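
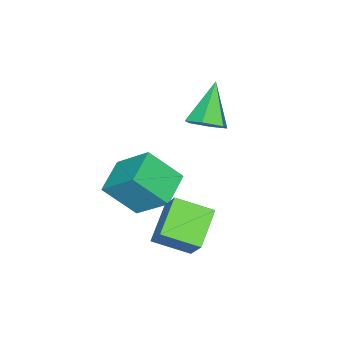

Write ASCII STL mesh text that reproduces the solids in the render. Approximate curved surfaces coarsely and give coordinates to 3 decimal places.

solid 
facet normal -0.357 -0.500 -0.789
outer loop
vertex 3.036 1.343 -2.78
vertex 1.475 0.992 -1.851
vertex 2.351 2.788 -3.386
endloop
endfacet
facet normal 0.844 0.190 -0.502
outer loop
vertex 2.965 3.648 -2.029
vertex 3.036 1.343 -2.78
vertex 2.351 2.788 -3.386
endloop
endfacet
facet normal -0.357 -0.500 -0.789
outer loop
vertex 2.351 2.788 -3.386
vertex 1.475 0.992 -1.851
vertex 0.79 2.437 -2.457
endloop
endfacet
facet normal -0.401 0.845 -0.354
outer loop
vertex 0.79 2.437 -2.457
vertex 2.965 3.648 -2.029
vertex 2.351 2.788 -3.386
endloop
endfacet
facet normal 0.401 -0.845 0.354
outer loop
vertex 3.036 1.343 -2.78
vertex 2.089 1.852 -0.494
vertex 1.475 0.992 -1.851
endloop
endfacet
facet normal 0.844 0.190 -0.502
outer loop
vertex 3.65 2.203 -1.423
vertex 3.036 1.343 -2.78
vertex 2.965 3.648 -2.029
endloop
endfacet
facet normal 0.401 -0.845 0.354
outer loop
vertex 3.65 2.203 -1.423
vertex 2.089 1.852 -0.494
vertex 3.036 1.343 -2.78
endloop
endfacet
facet normal -0.844 -0.190 0.502
outer loop
vertex 1.475 0.992 -1.851
vertex 2.089 1.852 -0.494
vertex 0.79 2.437 -2.457
endloop
endfacet
facet normal -0.401 0.845 -0.354
outer loop
vertex 1.404 3.297 -1.1
vertex 2.965 3.648 -2.029
vertex 0.79 2.437 -2.457
endloop
endfacet
facet normal -0.844 -0.190 0.502
outer loop
vertex 0.79 2.437 -2.457
vertex 2.089 1.852 -0.494
vertex 1.404 3.297 -1.1
endloop
endfacet
facet normal 0.357 0.500 0.789
outer loop
vertex 1.404 3.297 -1.1
vertex 3.65 2.203 -1.423
vertex 2.965 3.648 -2.029
endloop
endfacet
facet normal 0.357 0.500 0.789
outer loop
vertex 2.089 1.852 -0.494
vertex 3.65 2.203 -1.423
vertex 1.404 3.297 -1.1
endloop
endfacet
facet normal -0.947 -0.197 0.252
outer loop
vertex 0.274 -2.132 -1.482
vertex 0.321 -0.551 -0.07
vertex -0.361 -0.865 -2.879
endloop
endfacet
facet normal -0.023 -0.746 -0.666
outer loop
vertex 1.259 -0.529 -3.31
vertex 0.274 -2.132 -1.482
vertex -0.361 -0.865 -2.879
endloop
endfacet
facet normal -0.947 -0.197 0.252
outer loop
vertex -0.361 -0.865 -2.879
vertex 0.321 -0.551 -0.07
vertex -0.314 0.715 -1.467
endloop
endfacet
facet normal -0.319 0.637 -0.702
outer loop
vertex -0.314 0.715 -1.467
vertex 1.259 -0.529 -3.31
vertex -0.361 -0.865 -2.879
endloop
endfacet
facet normal 0.319 -0.637 0.702
outer loop
vertex 0.274 -2.132 -1.482
vertex 1.941 -0.215 -0.501
vertex 0.321 -0.551 -0.07
endloop
endfacet
facet normal -0.022 -0.746 -0.666
outer loop
vertex 1.894 -1.795 -1.913
vertex 0.274 -2.132 -1.482
vertex 1.259 -0.529 -3.31
endloop
endfacet
facet normal 0.319 -0.637 0.702
outer loop
vertex 1.894 -1.795 -1.913
vertex 1.941 -0.215 -0.501
vertex 0.274 -2.132 -1.482
endloop
endfacet
facet normal 0.022 0.746 0.666
outer loop
vertex 0.321 -0.551 -0.07
vertex 1.941 -0.215 -0.501
vertex -0.314 0.715 -1.467
endloop
endfacet
facet normal -0.319 0.637 -0.702
outer loop
vertex 1.306 1.052 -1.898
vertex 1.259 -0.529 -3.31
vertex -0.314 0.715 -1.467
endloop
endfacet
facet normal 0.022 0.746 0.666
outer loop
vertex -0.314 0.715 -1.467
vertex 1.941 -0.215 -0.501
vertex 1.306 1.052 -1.898
endloop
endfacet
facet normal 0.947 0.197 -0.252
outer loop
vertex 1.306 1.052 -1.898
vertex 1.894 -1.795 -1.913
vertex 1.259 -0.529 -3.31
endloop
endfacet
facet normal 0.947 0.197 -0.252
outer loop
vertex 1.941 -0.215 -0.501
vertex 1.894 -1.795 -1.913
vertex 1.306 1.052 -1.898
endloop
endfacet
facet normal 0.671 0.213 -0.710
outer loop
vertex -1.053 0.305 1.338
vertex -1.602 0.971 1.019
vertex -0.977 1.161 1.666
endloop
endfacet
facet normal 0.461 -0.353 0.814
outer loop
vertex -1.053 0.305 1.338
vertex -0.977 1.161 1.666
vertex -3.058 0.509 2.561
endloop
endfacet
facet normal 0.671 0.213 -0.710
outer loop
vertex -0.977 1.161 1.666
vertex -1.602 0.971 1.019
vertex -1.526 1.827 1.347
endloop
endfacet
facet normal 0.182 0.543 0.820
outer loop
vertex -0.977 1.161 1.666
vertex -1.526 1.827 1.347
vertex -3.058 0.509 2.561
endloop
endfacet
facet normal 0.670 0.213 -0.711
outer loop
vertex -1.526 1.827 1.347
vertex -1.602 0.971 1.019
vertex -2.152 1.636 0.7
endloop
endfacet
facet normal -0.510 0.823 0.250
outer loop
vertex -1.526 1.827 1.347
vertex -2.152 1.636 0.7
vertex -3.058 0.509 2.561
endloop
endfacet
facet normal 0.670 0.213 -0.711
outer loop
vertex -2.152 1.636 0.7
vertex -1.602 0.971 1.019
vertex -2.228 0.78 0.372
endloop
endfacet
facet normal -0.923 0.206 -0.324
outer loop
vertex -2.152 1.636 0.7
vertex -2.228 0.78 0.372
vertex -3.058 0.509 2.561
endloop
endfacet
facet normal 0.670 0.212 -0.711
outer loop
vertex -2.228 0.78 0.372
vertex -1.602 0.971 1.019
vertex -1.679 0.115 0.691
endloop
endfacet
facet normal -0.644 -0.690 -0.330
outer loop
vertex -2.228 0.78 0.372
vertex -1.679 0.115 0.691
vertex -3.058 0.509 2.561
endloop
endfacet
facet normal 0.670 0.212 -0.711
outer loop
vertex -1.679 0.115 0.691
vertex -1.602 0.971 1.019
vertex -1.053 0.305 1.338
endloop
endfacet
facet normal 0.047 -0.970 0.239
outer loop
vertex -1.679 0.115 0.691
vertex -1.053 0.305 1.338
vertex -3.058 0.509 2.561
endloop
endfacet

endsolid


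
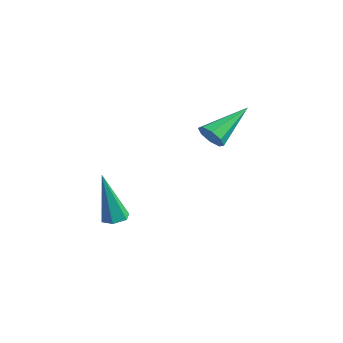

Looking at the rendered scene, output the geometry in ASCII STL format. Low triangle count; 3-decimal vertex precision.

solid 
facet normal 0.049 -0.873 -0.485
outer loop
vertex 4.071 1.484 2.573
vertex 3.596 1.302 2.852
vertex 3.697 1.584 2.355
endloop
endfacet
facet normal 0.503 0.658 -0.561
outer loop
vertex 4.071 1.484 2.573
vertex 3.697 1.584 2.355
vertex 3.504 2.918 3.748
endloop
endfacet
facet normal 0.051 -0.873 -0.485
outer loop
vertex 3.697 1.584 2.355
vertex 3.596 1.302 2.852
vertex 3.264 1.518 2.428
endloop
endfacet
facet normal -0.221 0.689 -0.690
outer loop
vertex 3.697 1.584 2.355
vertex 3.264 1.518 2.428
vertex 3.504 2.918 3.748
endloop
endfacet
facet normal 0.051 -0.873 -0.485
outer loop
vertex 3.264 1.518 2.428
vertex 3.596 1.302 2.852
vertex 3.026 1.326 2.749
endloop
endfacet
facet normal -0.823 0.458 -0.336
outer loop
vertex 3.264 1.518 2.428
vertex 3.026 1.326 2.749
vertex 3.504 2.918 3.748
endloop
endfacet
facet normal 0.051 -0.874 -0.484
outer loop
vertex 3.026 1.326 2.749
vertex 3.596 1.302 2.852
vertex 3.121 1.12 3.131
endloop
endfacet
facet normal -0.951 0.102 0.292
outer loop
vertex 3.026 1.326 2.749
vertex 3.121 1.12 3.131
vertex 3.504 2.918 3.748
endloop
endfacet
facet normal 0.051 -0.874 -0.484
outer loop
vertex 3.121 1.12 3.131
vertex 3.596 1.302 2.852
vertex 3.495 1.021 3.349
endloop
endfacet
facet normal -0.530 -0.172 0.831
outer loop
vertex 3.121 1.12 3.131
vertex 3.495 1.021 3.349
vertex 3.504 2.918 3.748
endloop
endfacet
facet normal 0.048 -0.874 -0.484
outer loop
vertex 3.495 1.021 3.349
vertex 3.596 1.302 2.852
vertex 3.928 1.086 3.275
endloop
endfacet
facet normal 0.194 -0.203 0.960
outer loop
vertex 3.495 1.021 3.349
vertex 3.928 1.086 3.275
vertex 3.504 2.918 3.748
endloop
endfacet
facet normal 0.050 -0.873 -0.485
outer loop
vertex 3.928 1.086 3.275
vertex 3.596 1.302 2.852
vertex 4.166 1.278 2.954
endloop
endfacet
facet normal 0.795 0.028 0.606
outer loop
vertex 3.928 1.086 3.275
vertex 4.166 1.278 2.954
vertex 3.504 2.918 3.748
endloop
endfacet
facet normal 0.050 -0.873 -0.485
outer loop
vertex 4.166 1.278 2.954
vertex 3.596 1.302 2.852
vertex 4.071 1.484 2.573
endloop
endfacet
facet normal 0.923 0.384 -0.023
outer loop
vertex 4.166 1.278 2.954
vertex 4.071 1.484 2.573
vertex 3.504 2.918 3.748
endloop
endfacet
facet normal 0.131 0.159 -0.979
outer loop
vertex 0.838 -0.828 -1.895
vertex 0.464 -0.466 -1.886
vertex 0.959 -0.332 -1.798
endloop
endfacet
facet normal 0.917 -0.279 0.285
outer loop
vertex 0.838 -0.828 -1.895
vertex 0.959 -0.332 -1.798
vertex 0.176 -0.814 0.246
endloop
endfacet
facet normal 0.131 0.159 -0.979
outer loop
vertex 0.959 -0.332 -1.798
vertex 0.464 -0.466 -1.886
vertex 0.585 0.03 -1.789
endloop
endfacet
facet normal 0.642 0.654 0.400
outer loop
vertex 0.959 -0.332 -1.798
vertex 0.585 0.03 -1.789
vertex 0.176 -0.814 0.246
endloop
endfacet
facet normal 0.133 0.159 -0.978
outer loop
vertex 0.585 0.03 -1.789
vertex 0.464 -0.466 -1.886
vertex 0.091 -0.105 -1.878
endloop
endfacet
facet normal -0.302 0.900 0.313
outer loop
vertex 0.585 0.03 -1.789
vertex 0.091 -0.105 -1.878
vertex 0.176 -0.814 0.246
endloop
endfacet
facet normal 0.133 0.159 -0.978
outer loop
vertex 0.091 -0.105 -1.878
vertex 0.464 -0.466 -1.886
vertex -0.03 -0.601 -1.975
endloop
endfacet
facet normal -0.970 0.215 0.111
outer loop
vertex 0.091 -0.105 -1.878
vertex -0.03 -0.601 -1.975
vertex 0.176 -0.814 0.246
endloop
endfacet
facet normal 0.132 0.161 -0.978
outer loop
vertex -0.03 -0.601 -1.975
vertex 0.464 -0.466 -1.886
vertex 0.344 -0.963 -1.984
endloop
endfacet
facet normal -0.696 -0.718 -0.004
outer loop
vertex -0.03 -0.601 -1.975
vertex 0.344 -0.963 -1.984
vertex 0.176 -0.814 0.246
endloop
endfacet
facet normal 0.132 0.161 -0.978
outer loop
vertex 0.344 -0.963 -1.984
vertex 0.464 -0.466 -1.886
vertex 0.838 -0.828 -1.895
endloop
endfacet
facet normal 0.249 -0.965 0.083
outer loop
vertex 0.344 -0.963 -1.984
vertex 0.838 -0.828 -1.895
vertex 0.176 -0.814 0.246
endloop
endfacet

endsolid


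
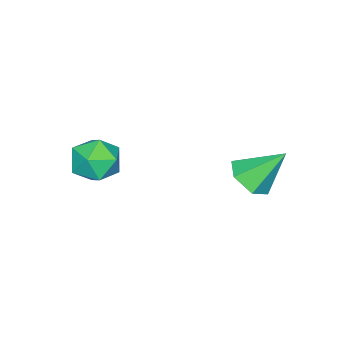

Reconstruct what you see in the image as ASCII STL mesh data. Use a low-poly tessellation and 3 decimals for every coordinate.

solid 
facet normal -0.434 0.572 0.697
outer loop
vertex 1.395 -1.216 1.11
vertex 0.432 -1.753 0.951
vertex 1.158 -2.126 1.709
endloop
endfacet
facet normal 0.261 0.482 0.836
outer loop
vertex 1.395 -1.216 1.11
vertex 1.158 -2.126 1.709
vertex 2.186 -1.978 1.303
endloop
endfacet
facet normal 0.631 0.725 0.276
outer loop
vertex 1.395 -1.216 1.11
vertex 2.186 -1.978 1.303
vertex 2.094 -1.514 0.294
endloop
endfacet
facet normal 0.166 0.964 -0.210
outer loop
vertex 1.395 -1.216 1.11
vertex 2.094 -1.514 0.294
vertex 1.01 -1.375 0.077
endloop
endfacet
facet normal -0.493 0.869 0.050
outer loop
vertex 1.395 -1.216 1.11
vertex 1.01 -1.375 0.077
vertex 0.432 -1.753 0.951
endloop
endfacet
facet normal 0.385 -0.218 0.897
outer loop
vertex 2.186 -1.978 1.303
vertex 1.158 -2.126 1.709
vertex 1.71 -2.985 1.263
endloop
endfacet
facet normal -0.738 -0.073 0.671
outer loop
vertex 1.158 -2.126 1.709
vertex 0.432 -1.753 0.951
vertex 0.626 -2.846 1.046
endloop
endfacet
facet normal -0.833 0.408 -0.374
outer loop
vertex 0.432 -1.753 0.951
vertex 1.01 -1.375 0.077
vertex 0.534 -2.382 0.037
endloop
endfacet
facet normal 0.231 0.561 -0.795
outer loop
vertex 1.01 -1.375 0.077
vertex 2.094 -1.514 0.294
vertex 1.562 -2.234 -0.369
endloop
endfacet
facet normal 0.985 0.174 -0.010
outer loop
vertex 2.094 -1.514 0.294
vertex 2.186 -1.978 1.303
vertex 2.288 -2.607 0.389
endloop
endfacet
facet normal -0.166 -0.964 0.210
outer loop
vertex 1.325 -3.144 0.23
vertex 1.71 -2.985 1.263
vertex 0.626 -2.846 1.046
endloop
endfacet
facet normal -0.631 -0.725 -0.276
outer loop
vertex 1.325 -3.144 0.23
vertex 0.626 -2.846 1.046
vertex 0.534 -2.382 0.037
endloop
endfacet
facet normal -0.261 -0.482 -0.836
outer loop
vertex 1.325 -3.144 0.23
vertex 0.534 -2.382 0.037
vertex 1.562 -2.234 -0.369
endloop
endfacet
facet normal 0.434 -0.572 -0.697
outer loop
vertex 1.325 -3.144 0.23
vertex 1.562 -2.234 -0.369
vertex 2.288 -2.607 0.389
endloop
endfacet
facet normal 0.493 -0.869 -0.050
outer loop
vertex 1.325 -3.144 0.23
vertex 2.288 -2.607 0.389
vertex 1.71 -2.985 1.263
endloop
endfacet
facet normal -0.231 -0.561 0.795
outer loop
vertex 0.626 -2.846 1.046
vertex 1.71 -2.985 1.263
vertex 1.158 -2.126 1.709
endloop
endfacet
facet normal -0.985 -0.174 0.010
outer loop
vertex 0.534 -2.382 0.037
vertex 0.626 -2.846 1.046
vertex 0.432 -1.753 0.951
endloop
endfacet
facet normal -0.385 0.218 -0.897
outer loop
vertex 1.562 -2.234 -0.369
vertex 0.534 -2.382 0.037
vertex 1.01 -1.375 0.077
endloop
endfacet
facet normal 0.738 0.073 -0.671
outer loop
vertex 2.288 -2.607 0.389
vertex 1.562 -2.234 -0.369
vertex 2.094 -1.514 0.294
endloop
endfacet
facet normal 0.833 -0.408 0.374
outer loop
vertex 1.71 -2.985 1.263
vertex 2.288 -2.607 0.389
vertex 2.186 -1.978 1.303
endloop
endfacet
facet normal 0.329 -0.587 -0.740
outer loop
vertex -2.323 2.426 -1.847
vertex -3.168 1.827 -1.747
vertex -3.18 2.639 -2.397
endloop
endfacet
facet normal 0.288 0.954 -0.079
outer loop
vertex -2.323 2.426 -1.847
vertex -3.18 2.639 -2.397
vertex -3.832 3.013 -0.253
endloop
endfacet
facet normal 0.329 -0.587 -0.740
outer loop
vertex -3.18 2.639 -2.397
vertex -3.168 1.827 -1.747
vertex -4.024 2.04 -2.297
endloop
endfacet
facet normal -0.575 0.759 -0.307
outer loop
vertex -3.18 2.639 -2.397
vertex -4.024 2.04 -2.297
vertex -3.832 3.013 -0.253
endloop
endfacet
facet normal 0.329 -0.587 -0.740
outer loop
vertex -4.024 2.04 -2.297
vertex -3.168 1.827 -1.747
vertex -4.012 1.228 -1.647
endloop
endfacet
facet normal -0.996 0.044 0.073
outer loop
vertex -4.024 2.04 -2.297
vertex -4.012 1.228 -1.647
vertex -3.832 3.013 -0.253
endloop
endfacet
facet normal 0.329 -0.587 -0.740
outer loop
vertex -4.012 1.228 -1.647
vertex -3.168 1.827 -1.747
vertex -3.155 1.015 -1.097
endloop
endfacet
facet normal -0.556 -0.476 0.681
outer loop
vertex -4.012 1.228 -1.647
vertex -3.155 1.015 -1.097
vertex -3.832 3.013 -0.253
endloop
endfacet
facet normal 0.329 -0.587 -0.740
outer loop
vertex -3.155 1.015 -1.097
vertex -3.168 1.827 -1.747
vertex -2.311 1.614 -1.197
endloop
endfacet
facet normal 0.307 -0.280 0.910
outer loop
vertex -3.155 1.015 -1.097
vertex -2.311 1.614 -1.197
vertex -3.832 3.013 -0.253
endloop
endfacet
facet normal 0.329 -0.587 -0.740
outer loop
vertex -2.311 1.614 -1.197
vertex -3.168 1.827 -1.747
vertex -2.323 2.426 -1.847
endloop
endfacet
facet normal 0.728 0.435 0.530
outer loop
vertex -2.311 1.614 -1.197
vertex -2.323 2.426 -1.847
vertex -3.832 3.013 -0.253
endloop
endfacet

endsolid


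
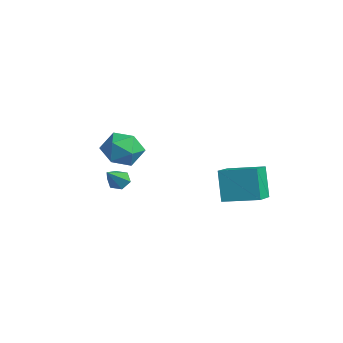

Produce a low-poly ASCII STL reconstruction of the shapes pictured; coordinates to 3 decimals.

solid 
facet normal -0.858 0.233 0.458
outer loop
vertex -0.033 -1.976 0.895
vertex -0.582 -2.895 0.333
vertex -0.057 -3.071 1.407
endloop
endfacet
facet normal -0.298 0.410 0.862
outer loop
vertex -0.033 -1.976 0.895
vertex -0.057 -3.071 1.407
vertex 0.955 -2.409 1.442
endloop
endfacet
facet normal 0.108 0.865 0.490
outer loop
vertex -0.033 -1.976 0.895
vertex 0.955 -2.409 1.442
vertex 1.054 -1.824 0.388
endloop
endfacet
facet normal -0.202 0.969 -0.144
outer loop
vertex -0.033 -1.976 0.895
vertex 1.054 -1.824 0.388
vertex 0.104 -2.124 -0.297
endloop
endfacet
facet normal -0.800 0.578 -0.164
outer loop
vertex -0.033 -1.976 0.895
vertex 0.104 -2.124 -0.297
vertex -0.582 -2.895 0.333
endloop
endfacet
facet normal 0.085 -0.181 0.980
outer loop
vertex 0.955 -2.409 1.442
vertex -0.057 -3.071 1.407
vertex 1.016 -3.596 1.217
endloop
endfacet
facet normal -0.822 -0.467 0.325
outer loop
vertex -0.057 -3.071 1.407
vertex -0.582 -2.895 0.333
vertex 0.066 -3.896 0.532
endloop
endfacet
facet normal -0.727 0.092 -0.680
outer loop
vertex -0.582 -2.895 0.333
vertex 0.104 -2.124 -0.297
vertex 0.165 -3.311 -0.522
endloop
endfacet
facet normal 0.239 0.723 -0.648
outer loop
vertex 0.104 -2.124 -0.297
vertex 1.054 -1.824 0.388
vertex 1.177 -2.649 -0.487
endloop
endfacet
facet normal 0.741 0.555 0.378
outer loop
vertex 1.054 -1.824 0.388
vertex 0.955 -2.409 1.442
vertex 1.702 -2.825 0.587
endloop
endfacet
facet normal 0.202 -0.969 0.144
outer loop
vertex 1.153 -3.744 0.025
vertex 1.016 -3.596 1.217
vertex 0.066 -3.896 0.532
endloop
endfacet
facet normal -0.108 -0.865 -0.490
outer loop
vertex 1.153 -3.744 0.025
vertex 0.066 -3.896 0.532
vertex 0.165 -3.311 -0.522
endloop
endfacet
facet normal 0.298 -0.410 -0.862
outer loop
vertex 1.153 -3.744 0.025
vertex 0.165 -3.311 -0.522
vertex 1.177 -2.649 -0.487
endloop
endfacet
facet normal 0.858 -0.233 -0.458
outer loop
vertex 1.153 -3.744 0.025
vertex 1.177 -2.649 -0.487
vertex 1.702 -2.825 0.587
endloop
endfacet
facet normal 0.800 -0.578 0.164
outer loop
vertex 1.153 -3.744 0.025
vertex 1.702 -2.825 0.587
vertex 1.016 -3.596 1.217
endloop
endfacet
facet normal -0.239 -0.723 0.648
outer loop
vertex 0.066 -3.896 0.532
vertex 1.016 -3.596 1.217
vertex -0.057 -3.071 1.407
endloop
endfacet
facet normal -0.741 -0.555 -0.378
outer loop
vertex 0.165 -3.311 -0.522
vertex 0.066 -3.896 0.532
vertex -0.582 -2.895 0.333
endloop
endfacet
facet normal -0.085 0.181 -0.980
outer loop
vertex 1.177 -2.649 -0.487
vertex 0.165 -3.311 -0.522
vertex 0.104 -2.124 -0.297
endloop
endfacet
facet normal 0.822 0.467 -0.325
outer loop
vertex 1.702 -2.825 0.587
vertex 1.177 -2.649 -0.487
vertex 1.054 -1.824 0.388
endloop
endfacet
facet normal 0.727 -0.092 0.680
outer loop
vertex 1.016 -3.596 1.217
vertex 1.702 -2.825 0.587
vertex 0.955 -2.409 1.442
endloop
endfacet
facet normal -0.544 0.564 -0.621
outer loop
vertex -2.495 -1.603 -3.949
vertex -2.982 -1.568 -3.491
vertex -2.496 -1.107 -3.498
endloop
endfacet
facet normal 0.956 0.198 -0.215
outer loop
vertex -2.495 -1.603 -3.949
vertex -2.496 -1.107 -3.498
vertex -1.878 -2.712 -2.229
endloop
endfacet
facet normal -0.543 0.564 -0.622
outer loop
vertex -2.496 -1.107 -3.498
vertex -2.982 -1.568 -3.491
vertex -2.984 -1.072 -3.04
endloop
endfacet
facet normal 0.551 0.638 0.538
outer loop
vertex -2.496 -1.107 -3.498
vertex -2.984 -1.072 -3.04
vertex -1.878 -2.712 -2.229
endloop
endfacet
facet normal -0.543 0.564 -0.622
outer loop
vertex -2.984 -1.072 -3.04
vertex -2.982 -1.568 -3.491
vertex -3.47 -1.533 -3.033
endloop
endfacet
facet normal -0.256 0.284 0.924
outer loop
vertex -2.984 -1.072 -3.04
vertex -3.47 -1.533 -3.033
vertex -1.878 -2.712 -2.229
endloop
endfacet
facet normal -0.543 0.564 -0.622
outer loop
vertex -3.47 -1.533 -3.033
vertex -2.982 -1.568 -3.491
vertex -3.468 -2.029 -3.484
endloop
endfacet
facet normal -0.657 -0.508 0.556
outer loop
vertex -3.47 -1.533 -3.033
vertex -3.468 -2.029 -3.484
vertex -1.878 -2.712 -2.229
endloop
endfacet
facet normal -0.544 0.564 -0.621
outer loop
vertex -3.468 -2.029 -3.484
vertex -2.982 -1.568 -3.491
vertex -2.981 -2.064 -3.942
endloop
endfacet
facet normal -0.252 -0.948 -0.196
outer loop
vertex -3.468 -2.029 -3.484
vertex -2.981 -2.064 -3.942
vertex -1.878 -2.712 -2.229
endloop
endfacet
facet normal -0.544 0.564 -0.621
outer loop
vertex -2.981 -2.064 -3.942
vertex -2.982 -1.568 -3.491
vertex -2.495 -1.603 -3.949
endloop
endfacet
facet normal 0.555 -0.594 -0.582
outer loop
vertex -2.981 -2.064 -3.942
vertex -2.495 -1.603 -3.949
vertex -1.878 -2.712 -2.229
endloop
endfacet
facet normal -0.691 0.649 -0.319
outer loop
vertex 1.84 2.348 -1.379
vertex 3.099 3.87 -1.008
vertex 2.552 2.205 -3.21
endloop
endfacet
facet normal -0.626 -0.758 -0.184
outer loop
vertex 3.761 1.07 -2.652
vertex 1.84 2.348 -1.379
vertex 2.552 2.205 -3.21
endloop
endfacet
facet normal -0.691 0.649 -0.319
outer loop
vertex 2.552 2.205 -3.21
vertex 3.099 3.87 -1.008
vertex 3.811 3.728 -2.839
endloop
endfacet
facet normal 0.361 -0.072 -0.930
outer loop
vertex 3.811 3.728 -2.839
vertex 3.761 1.07 -2.652
vertex 2.552 2.205 -3.21
endloop
endfacet
facet normal -0.361 0.072 0.930
outer loop
vertex 1.84 2.348 -1.379
vertex 4.308 2.735 -0.45
vertex 3.099 3.87 -1.008
endloop
endfacet
facet normal -0.626 -0.757 -0.185
outer loop
vertex 3.049 1.212 -0.821
vertex 1.84 2.348 -1.379
vertex 3.761 1.07 -2.652
endloop
endfacet
facet normal -0.361 0.072 0.930
outer loop
vertex 3.049 1.212 -0.821
vertex 4.308 2.735 -0.45
vertex 1.84 2.348 -1.379
endloop
endfacet
facet normal 0.626 0.758 0.185
outer loop
vertex 3.099 3.87 -1.008
vertex 4.308 2.735 -0.45
vertex 3.811 3.728 -2.839
endloop
endfacet
facet normal 0.361 -0.072 -0.930
outer loop
vertex 5.02 2.592 -2.281
vertex 3.761 1.07 -2.652
vertex 3.811 3.728 -2.839
endloop
endfacet
facet normal 0.626 0.757 0.184
outer loop
vertex 3.811 3.728 -2.839
vertex 4.308 2.735 -0.45
vertex 5.02 2.592 -2.281
endloop
endfacet
facet normal 0.691 -0.649 0.319
outer loop
vertex 5.02 2.592 -2.281
vertex 3.049 1.212 -0.821
vertex 3.761 1.07 -2.652
endloop
endfacet
facet normal 0.691 -0.649 0.319
outer loop
vertex 4.308 2.735 -0.45
vertex 3.049 1.212 -0.821
vertex 5.02 2.592 -2.281
endloop
endfacet

endsolid


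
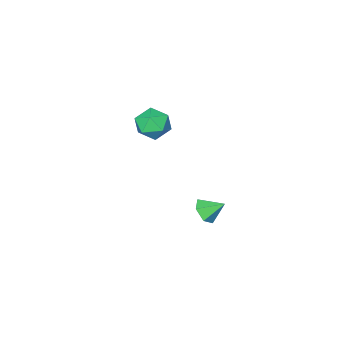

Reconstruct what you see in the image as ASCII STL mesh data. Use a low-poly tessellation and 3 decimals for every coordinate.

solid 
facet normal 0.526 -0.616 -0.587
outer loop
vertex -2.619 1.651 -3.383
vertex -3.293 1.614 -3.948
vertex -2.674 2.232 -4.042
endloop
endfacet
facet normal 0.472 0.680 0.561
outer loop
vertex -2.619 1.651 -3.383
vertex -2.674 2.232 -4.042
vertex -3.987 2.426 -3.172
endloop
endfacet
facet normal 0.525 -0.615 -0.588
outer loop
vertex -2.674 2.232 -4.042
vertex -3.293 1.614 -3.948
vertex -3.349 2.195 -4.606
endloop
endfacet
facet normal 0.058 0.989 -0.134
outer loop
vertex -2.674 2.232 -4.042
vertex -3.349 2.195 -4.606
vertex -3.987 2.426 -3.172
endloop
endfacet
facet normal 0.525 -0.615 -0.588
outer loop
vertex -3.349 2.195 -4.606
vertex -3.293 1.614 -3.948
vertex -3.968 1.577 -4.512
endloop
endfacet
facet normal -0.677 0.617 -0.401
outer loop
vertex -3.349 2.195 -4.606
vertex -3.968 1.577 -4.512
vertex -3.987 2.426 -3.172
endloop
endfacet
facet normal 0.525 -0.615 -0.588
outer loop
vertex -3.968 1.577 -4.512
vertex -3.293 1.614 -3.948
vertex -3.912 0.995 -3.853
endloop
endfacet
facet normal -0.998 -0.065 0.027
outer loop
vertex -3.968 1.577 -4.512
vertex -3.912 0.995 -3.853
vertex -3.987 2.426 -3.172
endloop
endfacet
facet normal 0.526 -0.616 -0.587
outer loop
vertex -3.912 0.995 -3.853
vertex -3.293 1.614 -3.948
vertex -3.238 1.033 -3.289
endloop
endfacet
facet normal -0.583 -0.374 0.722
outer loop
vertex -3.912 0.995 -3.853
vertex -3.238 1.033 -3.289
vertex -3.987 2.426 -3.172
endloop
endfacet
facet normal 0.526 -0.616 -0.587
outer loop
vertex -3.238 1.033 -3.289
vertex -3.293 1.614 -3.948
vertex -2.619 1.651 -3.383
endloop
endfacet
facet normal 0.152 -0.002 0.988
outer loop
vertex -3.238 1.033 -3.289
vertex -2.619 1.651 -3.383
vertex -3.987 2.426 -3.172
endloop
endfacet
facet normal -0.933 0.330 0.141
outer loop
vertex -1.701 0.715 3.003
vertex -1.968 -0.239 3.467
vertex -1.585 0.581 4.082
endloop
endfacet
facet normal -0.468 0.870 0.158
outer loop
vertex -1.701 0.715 3.003
vertex -1.585 0.581 4.082
vertex -0.812 1.101 3.509
endloop
endfacet
facet normal -0.117 0.878 -0.464
outer loop
vertex -1.701 0.715 3.003
vertex -0.812 1.101 3.509
vertex -0.717 0.602 2.54
endloop
endfacet
facet normal -0.367 0.344 -0.864
outer loop
vertex -1.701 0.715 3.003
vertex -0.717 0.602 2.54
vertex -1.431 -0.225 2.514
endloop
endfacet
facet normal -0.871 0.005 -0.491
outer loop
vertex -1.701 0.715 3.003
vertex -1.431 -0.225 2.514
vertex -1.968 -0.239 3.467
endloop
endfacet
facet normal 0.006 0.736 0.676
outer loop
vertex -0.812 1.101 3.509
vertex -1.585 0.581 4.082
vertex -0.529 0.385 4.286
endloop
endfacet
facet normal -0.748 -0.137 0.649
outer loop
vertex -1.585 0.581 4.082
vertex -1.968 -0.239 3.467
vertex -1.243 -0.442 4.26
endloop
endfacet
facet normal -0.648 -0.663 -0.375
outer loop
vertex -1.968 -0.239 3.467
vertex -1.431 -0.225 2.514
vertex -1.148 -0.941 3.291
endloop
endfacet
facet normal 0.168 -0.114 -0.979
outer loop
vertex -1.431 -0.225 2.514
vertex -0.717 0.602 2.54
vertex -0.375 -0.421 2.718
endloop
endfacet
facet normal 0.572 0.751 -0.331
outer loop
vertex -0.717 0.602 2.54
vertex -0.812 1.101 3.509
vertex 0.008 0.399 3.333
endloop
endfacet
facet normal 0.367 -0.344 0.864
outer loop
vertex -0.259 -0.555 3.797
vertex -0.529 0.385 4.286
vertex -1.243 -0.442 4.26
endloop
endfacet
facet normal 0.117 -0.878 0.464
outer loop
vertex -0.259 -0.555 3.797
vertex -1.243 -0.442 4.26
vertex -1.148 -0.941 3.291
endloop
endfacet
facet normal 0.468 -0.870 -0.158
outer loop
vertex -0.259 -0.555 3.797
vertex -1.148 -0.941 3.291
vertex -0.375 -0.421 2.718
endloop
endfacet
facet normal 0.933 -0.330 -0.141
outer loop
vertex -0.259 -0.555 3.797
vertex -0.375 -0.421 2.718
vertex 0.008 0.399 3.333
endloop
endfacet
facet normal 0.871 -0.005 0.491
outer loop
vertex -0.259 -0.555 3.797
vertex 0.008 0.399 3.333
vertex -0.529 0.385 4.286
endloop
endfacet
facet normal -0.168 0.114 0.979
outer loop
vertex -1.243 -0.442 4.26
vertex -0.529 0.385 4.286
vertex -1.585 0.581 4.082
endloop
endfacet
facet normal -0.572 -0.751 0.331
outer loop
vertex -1.148 -0.941 3.291
vertex -1.243 -0.442 4.26
vertex -1.968 -0.239 3.467
endloop
endfacet
facet normal -0.006 -0.736 -0.676
outer loop
vertex -0.375 -0.421 2.718
vertex -1.148 -0.941 3.291
vertex -1.431 -0.225 2.514
endloop
endfacet
facet normal 0.748 0.137 -0.649
outer loop
vertex 0.008 0.399 3.333
vertex -0.375 -0.421 2.718
vertex -0.717 0.602 2.54
endloop
endfacet
facet normal 0.648 0.663 0.375
outer loop
vertex -0.529 0.385 4.286
vertex 0.008 0.399 3.333
vertex -0.812 1.101 3.509
endloop
endfacet

endsolid


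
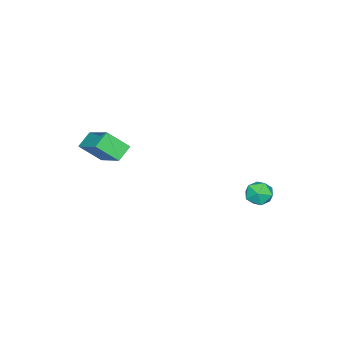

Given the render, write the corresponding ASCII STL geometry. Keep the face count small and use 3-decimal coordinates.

solid 
facet normal -0.827 0.095 0.554
outer loop
vertex 2.955 -2.838 2.953
vertex 2.477 -1.964 2.088
vertex 2.071 -4.369 1.896
endloop
endfacet
facet normal 0.363 -0.662 0.656
outer loop
vertex 2.823 -4.456 1.392
vertex 2.955 -2.838 2.953
vertex 2.071 -4.369 1.896
endloop
endfacet
facet normal -0.827 0.095 0.554
outer loop
vertex 2.071 -4.369 1.896
vertex 2.477 -1.964 2.088
vertex 1.592 -3.495 1.031
endloop
endfacet
facet normal -0.430 -0.743 -0.513
outer loop
vertex 1.592 -3.495 1.031
vertex 2.823 -4.456 1.392
vertex 2.071 -4.369 1.896
endloop
endfacet
facet normal 0.430 0.743 0.513
outer loop
vertex 2.955 -2.838 2.953
vertex 3.229 -2.051 1.584
vertex 2.477 -1.964 2.088
endloop
endfacet
facet normal 0.362 -0.662 0.656
outer loop
vertex 3.708 -2.925 2.449
vertex 2.955 -2.838 2.953
vertex 2.823 -4.456 1.392
endloop
endfacet
facet normal 0.429 0.743 0.513
outer loop
vertex 3.708 -2.925 2.449
vertex 3.229 -2.051 1.584
vertex 2.955 -2.838 2.953
endloop
endfacet
facet normal -0.363 0.662 -0.656
outer loop
vertex 2.477 -1.964 2.088
vertex 3.229 -2.051 1.584
vertex 1.592 -3.495 1.031
endloop
endfacet
facet normal -0.429 -0.743 -0.513
outer loop
vertex 2.345 -3.582 0.527
vertex 2.823 -4.456 1.392
vertex 1.592 -3.495 1.031
endloop
endfacet
facet normal -0.362 0.662 -0.656
outer loop
vertex 1.592 -3.495 1.031
vertex 3.229 -2.051 1.584
vertex 2.345 -3.582 0.527
endloop
endfacet
facet normal 0.827 -0.096 -0.554
outer loop
vertex 2.345 -3.582 0.527
vertex 3.708 -2.925 2.449
vertex 2.823 -4.456 1.392
endloop
endfacet
facet normal 0.827 -0.095 -0.554
outer loop
vertex 3.229 -2.051 1.584
vertex 3.708 -2.925 2.449
vertex 2.345 -3.582 0.527
endloop
endfacet
facet normal -0.455 0.706 0.543
outer loop
vertex -3.758 1.667 -3.067
vertex -3.263 1.545 -2.493
vertex -3.102 2.065 -3.034
endloop
endfacet
facet normal -0.507 0.848 -0.154
outer loop
vertex -3.758 1.667 -3.067
vertex -3.102 2.065 -3.034
vertex -3.353 1.793 -3.707
endloop
endfacet
facet normal -0.832 0.296 -0.468
outer loop
vertex -3.758 1.667 -3.067
vertex -3.353 1.793 -3.707
vertex -3.668 1.105 -3.582
endloop
endfacet
facet normal -0.982 -0.188 0.033
outer loop
vertex -3.758 1.667 -3.067
vertex -3.668 1.105 -3.582
vertex -3.613 0.951 -2.832
endloop
endfacet
facet normal -0.749 0.065 0.660
outer loop
vertex -3.758 1.667 -3.067
vertex -3.613 0.951 -2.832
vertex -3.263 1.545 -2.493
endloop
endfacet
facet normal 0.153 0.895 -0.419
outer loop
vertex -3.353 1.793 -3.707
vertex -3.102 2.065 -3.034
vertex -2.607 1.749 -3.528
endloop
endfacet
facet normal 0.237 0.664 0.709
outer loop
vertex -3.102 2.065 -3.034
vertex -3.263 1.545 -2.493
vertex -2.552 1.595 -2.778
endloop
endfacet
facet normal -0.237 -0.372 0.897
outer loop
vertex -3.263 1.545 -2.493
vertex -3.613 0.951 -2.832
vertex -2.867 0.907 -2.653
endloop
endfacet
facet normal -0.614 -0.781 -0.115
outer loop
vertex -3.613 0.951 -2.832
vertex -3.668 1.105 -3.582
vertex -3.118 0.635 -3.326
endloop
endfacet
facet normal -0.372 0.002 -0.928
outer loop
vertex -3.668 1.105 -3.582
vertex -3.353 1.793 -3.707
vertex -2.957 1.155 -3.867
endloop
endfacet
facet normal 0.982 0.188 -0.033
outer loop
vertex -2.462 1.033 -3.293
vertex -2.607 1.749 -3.528
vertex -2.552 1.595 -2.778
endloop
endfacet
facet normal 0.832 -0.296 0.468
outer loop
vertex -2.462 1.033 -3.293
vertex -2.552 1.595 -2.778
vertex -2.867 0.907 -2.653
endloop
endfacet
facet normal 0.507 -0.848 0.154
outer loop
vertex -2.462 1.033 -3.293
vertex -2.867 0.907 -2.653
vertex -3.118 0.635 -3.326
endloop
endfacet
facet normal 0.455 -0.706 -0.543
outer loop
vertex -2.462 1.033 -3.293
vertex -3.118 0.635 -3.326
vertex -2.957 1.155 -3.867
endloop
endfacet
facet normal 0.749 -0.065 -0.660
outer loop
vertex -2.462 1.033 -3.293
vertex -2.957 1.155 -3.867
vertex -2.607 1.749 -3.528
endloop
endfacet
facet normal 0.614 0.781 0.115
outer loop
vertex -2.552 1.595 -2.778
vertex -2.607 1.749 -3.528
vertex -3.102 2.065 -3.034
endloop
endfacet
facet normal 0.372 -0.002 0.928
outer loop
vertex -2.867 0.907 -2.653
vertex -2.552 1.595 -2.778
vertex -3.263 1.545 -2.493
endloop
endfacet
facet normal -0.153 -0.895 0.419
outer loop
vertex -3.118 0.635 -3.326
vertex -2.867 0.907 -2.653
vertex -3.613 0.951 -2.832
endloop
endfacet
facet normal -0.237 -0.664 -0.709
outer loop
vertex -2.957 1.155 -3.867
vertex -3.118 0.635 -3.326
vertex -3.668 1.105 -3.582
endloop
endfacet
facet normal 0.237 0.372 -0.897
outer loop
vertex -2.607 1.749 -3.528
vertex -2.957 1.155 -3.867
vertex -3.353 1.793 -3.707
endloop
endfacet

endsolid


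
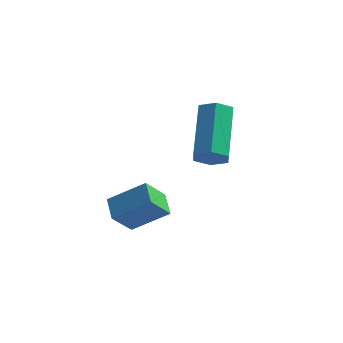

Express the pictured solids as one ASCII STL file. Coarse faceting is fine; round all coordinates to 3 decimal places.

solid 
facet normal 0.264 -0.699 -0.665
outer loop
vertex 3.349 0.854 0.592
vertex 2.958 0.463 0.848
vertex 2.773 0.825 0.394
endloop
endfacet
facet normal 0.195 0.714 -0.673
outer loop
vertex 3.349 0.854 0.592
vertex 2.773 0.825 0.394
vertex 2.793 2.329 1.995
endloop
endfacet
facet normal 0.195 0.714 -0.673
outer loop
vertex 2.793 2.329 1.995
vertex 2.773 0.825 0.394
vertex 2.217 2.3 1.797
endloop
endfacet
facet normal -0.264 0.699 0.665
outer loop
vertex 2.793 2.329 1.995
vertex 2.217 2.3 1.797
vertex 2.402 1.937 2.252
endloop
endfacet
facet normal 0.263 -0.699 -0.665
outer loop
vertex 2.773 0.825 0.394
vertex 2.958 0.463 0.848
vertex 2.382 0.434 0.651
endloop
endfacet
facet normal -0.721 0.315 -0.617
outer loop
vertex 2.773 0.825 0.394
vertex 2.382 0.434 0.651
vertex 2.217 2.3 1.797
endloop
endfacet
facet normal -0.721 0.315 -0.617
outer loop
vertex 2.217 2.3 1.797
vertex 2.382 0.434 0.651
vertex 1.826 1.908 2.054
endloop
endfacet
facet normal -0.264 0.699 0.665
outer loop
vertex 2.217 2.3 1.797
vertex 1.826 1.908 2.054
vertex 2.402 1.937 2.252
endloop
endfacet
facet normal 0.263 -0.699 -0.666
outer loop
vertex 2.382 0.434 0.651
vertex 2.958 0.463 0.848
vertex 2.567 0.071 1.105
endloop
endfacet
facet normal -0.916 -0.398 0.055
outer loop
vertex 2.382 0.434 0.651
vertex 2.567 0.071 1.105
vertex 1.826 1.908 2.054
endloop
endfacet
facet normal -0.916 -0.398 0.056
outer loop
vertex 1.826 1.908 2.054
vertex 2.567 0.071 1.105
vertex 2.011 1.546 2.508
endloop
endfacet
facet normal -0.264 0.699 0.665
outer loop
vertex 1.826 1.908 2.054
vertex 2.011 1.546 2.508
vertex 2.402 1.937 2.252
endloop
endfacet
facet normal 0.264 -0.699 -0.665
outer loop
vertex 2.567 0.071 1.105
vertex 2.958 0.463 0.848
vertex 3.143 0.1 1.303
endloop
endfacet
facet normal -0.195 -0.714 0.673
outer loop
vertex 2.567 0.071 1.105
vertex 3.143 0.1 1.303
vertex 2.011 1.546 2.508
endloop
endfacet
facet normal -0.195 -0.714 0.673
outer loop
vertex 2.011 1.546 2.508
vertex 3.143 0.1 1.303
vertex 2.587 1.575 2.706
endloop
endfacet
facet normal -0.264 0.699 0.665
outer loop
vertex 2.011 1.546 2.508
vertex 2.587 1.575 2.706
vertex 2.402 1.937 2.252
endloop
endfacet
facet normal 0.264 -0.699 -0.665
outer loop
vertex 3.143 0.1 1.303
vertex 2.958 0.463 0.848
vertex 3.534 0.492 1.046
endloop
endfacet
facet normal 0.721 -0.315 0.617
outer loop
vertex 3.143 0.1 1.303
vertex 3.534 0.492 1.046
vertex 2.587 1.575 2.706
endloop
endfacet
facet normal 0.721 -0.315 0.617
outer loop
vertex 2.587 1.575 2.706
vertex 3.534 0.492 1.046
vertex 2.978 1.966 2.449
endloop
endfacet
facet normal -0.263 0.699 0.665
outer loop
vertex 2.587 1.575 2.706
vertex 2.978 1.966 2.449
vertex 2.402 1.937 2.252
endloop
endfacet
facet normal 0.264 -0.699 -0.665
outer loop
vertex 3.534 0.492 1.046
vertex 2.958 0.463 0.848
vertex 3.349 0.854 0.592
endloop
endfacet
facet normal 0.916 0.398 -0.056
outer loop
vertex 3.534 0.492 1.046
vertex 3.349 0.854 0.592
vertex 2.978 1.966 2.449
endloop
endfacet
facet normal 0.916 0.398 -0.055
outer loop
vertex 2.978 1.966 2.449
vertex 3.349 0.854 0.592
vertex 2.793 2.329 1.995
endloop
endfacet
facet normal -0.263 0.699 0.666
outer loop
vertex 2.978 1.966 2.449
vertex 2.793 2.329 1.995
vertex 2.402 1.937 2.252
endloop
endfacet
facet normal -0.793 -0.266 -0.549
outer loop
vertex 0.346 -0.999 -1.651
vertex -0.165 -0.367 -1.219
vertex 0.623 -0.255 -2.412
endloop
endfacet
facet normal 0.555 -0.687 -0.469
outer loop
vertex 1.765 0.127 -1.621
vertex 0.346 -0.999 -1.651
vertex 0.623 -0.255 -2.412
endloop
endfacet
facet normal -0.793 -0.265 -0.549
outer loop
vertex 0.623 -0.255 -2.412
vertex -0.165 -0.367 -1.219
vertex 0.113 0.377 -1.98
endloop
endfacet
facet normal 0.253 0.677 -0.692
outer loop
vertex 0.113 0.377 -1.98
vertex 1.765 0.127 -1.621
vertex 0.623 -0.255 -2.412
endloop
endfacet
facet normal -0.253 -0.677 0.691
outer loop
vertex 0.346 -0.999 -1.651
vertex 0.977 0.015 -0.428
vertex -0.165 -0.367 -1.219
endloop
endfacet
facet normal 0.555 -0.687 -0.469
outer loop
vertex 1.487 -0.617 -0.86
vertex 0.346 -0.999 -1.651
vertex 1.765 0.127 -1.621
endloop
endfacet
facet normal -0.253 -0.677 0.691
outer loop
vertex 1.487 -0.617 -0.86
vertex 0.977 0.015 -0.428
vertex 0.346 -0.999 -1.651
endloop
endfacet
facet normal -0.555 0.687 0.469
outer loop
vertex -0.165 -0.367 -1.219
vertex 0.977 0.015 -0.428
vertex 0.113 0.377 -1.98
endloop
endfacet
facet normal 0.253 0.677 -0.691
outer loop
vertex 1.254 0.759 -1.189
vertex 1.765 0.127 -1.621
vertex 0.113 0.377 -1.98
endloop
endfacet
facet normal -0.555 0.687 0.469
outer loop
vertex 0.113 0.377 -1.98
vertex 0.977 0.015 -0.428
vertex 1.254 0.759 -1.189
endloop
endfacet
facet normal 0.793 0.265 0.549
outer loop
vertex 1.254 0.759 -1.189
vertex 1.487 -0.617 -0.86
vertex 1.765 0.127 -1.621
endloop
endfacet
facet normal 0.793 0.265 0.548
outer loop
vertex 0.977 0.015 -0.428
vertex 1.487 -0.617 -0.86
vertex 1.254 0.759 -1.189
endloop
endfacet

endsolid


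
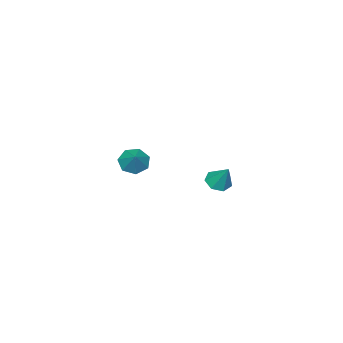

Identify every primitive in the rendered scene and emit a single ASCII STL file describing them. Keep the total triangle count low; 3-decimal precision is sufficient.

solid 
facet normal -0.527 -0.532 -0.663
outer loop
vertex -3.303 -3.306 0.654
vertex -3.609 -3.682 1.199
vertex -3.84 -3.064 0.887
endloop
endfacet
facet normal 0.302 0.918 -0.257
outer loop
vertex -3.303 -3.306 0.654
vertex -3.84 -3.064 0.887
vertex -2.971 -3.038 2.001
endloop
endfacet
facet normal -0.528 -0.532 -0.663
outer loop
vertex -3.84 -3.064 0.887
vertex -3.609 -3.682 1.199
vertex -4.203 -3.287 1.355
endloop
endfacet
facet normal -0.299 0.931 0.211
outer loop
vertex -3.84 -3.064 0.887
vertex -4.203 -3.287 1.355
vertex -2.971 -3.038 2.001
endloop
endfacet
facet normal -0.528 -0.532 -0.663
outer loop
vertex -4.203 -3.287 1.355
vertex -3.609 -3.682 1.199
vertex -4.119 -3.808 1.706
endloop
endfacet
facet normal -0.486 0.433 0.759
outer loop
vertex -4.203 -3.287 1.355
vertex -4.119 -3.808 1.706
vertex -2.971 -3.038 2.001
endloop
endfacet
facet normal -0.527 -0.532 -0.663
outer loop
vertex -4.119 -3.808 1.706
vertex -3.609 -3.682 1.199
vertex -3.651 -4.233 1.675
endloop
endfacet
facet normal -0.116 -0.199 0.973
outer loop
vertex -4.119 -3.808 1.706
vertex -3.651 -4.233 1.675
vertex -2.971 -3.038 2.001
endloop
endfacet
facet normal -0.528 -0.532 -0.662
outer loop
vertex -3.651 -4.233 1.675
vertex -3.609 -3.682 1.199
vertex -3.152 -4.244 1.286
endloop
endfacet
facet normal 0.529 -0.490 0.693
outer loop
vertex -3.651 -4.233 1.675
vertex -3.152 -4.244 1.286
vertex -2.971 -3.038 2.001
endloop
endfacet
facet normal -0.527 -0.531 -0.663
outer loop
vertex -3.152 -4.244 1.286
vertex -3.609 -3.682 1.199
vertex -2.996 -3.831 0.831
endloop
endfacet
facet normal 0.966 -0.222 0.130
outer loop
vertex -3.152 -4.244 1.286
vertex -2.996 -3.831 0.831
vertex -2.971 -3.038 2.001
endloop
endfacet
facet normal -0.527 -0.532 -0.663
outer loop
vertex -2.996 -3.831 0.831
vertex -3.609 -3.682 1.199
vertex -3.303 -3.306 0.654
endloop
endfacet
facet normal 0.865 0.407 -0.294
outer loop
vertex -2.996 -3.831 0.831
vertex -3.303 -3.306 0.654
vertex -2.971 -3.038 2.001
endloop
endfacet
facet normal -0.166 -0.536 -0.828
outer loop
vertex -1.616 2.273 2.714
vertex -2.196 2.189 2.885
vertex -1.96 2.639 2.546
endloop
endfacet
facet normal 0.747 0.658 -0.097
outer loop
vertex -1.616 2.273 2.714
vertex -1.96 2.639 2.546
vertex -1.984 2.871 3.935
endloop
endfacet
facet normal -0.166 -0.536 -0.827
outer loop
vertex -1.96 2.639 2.546
vertex -2.196 2.189 2.885
vertex -2.482 2.666 2.633
endloop
endfacet
facet normal 0.024 0.986 -0.164
outer loop
vertex -1.96 2.639 2.546
vertex -2.482 2.666 2.633
vertex -1.984 2.871 3.935
endloop
endfacet
facet normal -0.167 -0.537 -0.827
outer loop
vertex -2.482 2.666 2.633
vertex -2.196 2.189 2.885
vertex -2.788 2.335 2.91
endloop
endfacet
facet normal -0.666 0.733 0.139
outer loop
vertex -2.482 2.666 2.633
vertex -2.788 2.335 2.91
vertex -1.984 2.871 3.935
endloop
endfacet
facet normal -0.167 -0.537 -0.827
outer loop
vertex -2.788 2.335 2.91
vertex -2.196 2.189 2.885
vertex -2.648 1.894 3.168
endloop
endfacet
facet normal -0.805 0.087 0.586
outer loop
vertex -2.788 2.335 2.91
vertex -2.648 1.894 3.168
vertex -1.984 2.871 3.935
endloop
endfacet
facet normal -0.168 -0.536 -0.827
outer loop
vertex -2.648 1.894 3.168
vertex -2.196 2.189 2.885
vertex -2.168 1.676 3.212
endloop
endfacet
facet normal -0.287 -0.463 0.838
outer loop
vertex -2.648 1.894 3.168
vertex -2.168 1.676 3.212
vertex -1.984 2.871 3.935
endloop
endfacet
facet normal -0.168 -0.536 -0.827
outer loop
vertex -2.168 1.676 3.212
vertex -2.196 2.189 2.885
vertex -1.709 1.844 3.01
endloop
endfacet
facet normal 0.496 -0.504 0.707
outer loop
vertex -2.168 1.676 3.212
vertex -1.709 1.844 3.01
vertex -1.984 2.871 3.935
endloop
endfacet
facet normal -0.167 -0.535 -0.828
outer loop
vertex -1.709 1.844 3.01
vertex -2.196 2.189 2.885
vertex -1.616 2.273 2.714
endloop
endfacet
facet normal 0.957 -0.006 0.291
outer loop
vertex -1.709 1.844 3.01
vertex -1.616 2.273 2.714
vertex -1.984 2.871 3.935
endloop
endfacet

endsolid


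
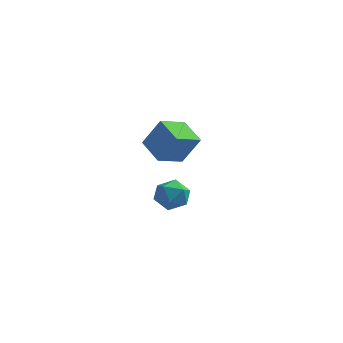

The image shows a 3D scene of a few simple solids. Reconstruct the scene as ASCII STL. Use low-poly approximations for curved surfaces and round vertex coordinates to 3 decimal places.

solid 
facet normal -0.499 -0.061 -0.864
outer loop
vertex -1.891 -2.384 2.201
vertex -2.973 -1.475 2.761
vertex -1.14 -1.169 1.681
endloop
endfacet
facet normal 0.712 -0.598 -0.369
outer loop
vertex -0.287 -1.065 3.159
vertex -1.891 -2.384 2.201
vertex -1.14 -1.169 1.681
endloop
endfacet
facet normal -0.499 -0.062 -0.864
outer loop
vertex -1.14 -1.169 1.681
vertex -2.973 -1.475 2.761
vertex -2.222 -0.261 2.241
endloop
endfacet
facet normal 0.494 0.799 -0.341
outer loop
vertex -2.222 -0.261 2.241
vertex -0.287 -1.065 3.159
vertex -1.14 -1.169 1.681
endloop
endfacet
facet normal -0.495 -0.799 0.342
outer loop
vertex -1.891 -2.384 2.201
vertex -2.12 -1.371 4.239
vertex -2.973 -1.475 2.761
endloop
endfacet
facet normal 0.712 -0.598 -0.368
outer loop
vertex -1.038 -2.279 3.679
vertex -1.891 -2.384 2.201
vertex -0.287 -1.065 3.159
endloop
endfacet
facet normal -0.494 -0.799 0.342
outer loop
vertex -1.038 -2.279 3.679
vertex -2.12 -1.371 4.239
vertex -1.891 -2.384 2.201
endloop
endfacet
facet normal -0.712 0.598 0.369
outer loop
vertex -2.973 -1.475 2.761
vertex -2.12 -1.371 4.239
vertex -2.222 -0.261 2.241
endloop
endfacet
facet normal 0.494 0.799 -0.342
outer loop
vertex -1.369 -0.156 3.719
vertex -0.287 -1.065 3.159
vertex -2.222 -0.261 2.241
endloop
endfacet
facet normal -0.712 0.598 0.368
outer loop
vertex -2.222 -0.261 2.241
vertex -2.12 -1.371 4.239
vertex -1.369 -0.156 3.719
endloop
endfacet
facet normal 0.499 0.062 0.864
outer loop
vertex -1.369 -0.156 3.719
vertex -1.038 -2.279 3.679
vertex -0.287 -1.065 3.159
endloop
endfacet
facet normal 0.499 0.062 0.864
outer loop
vertex -2.12 -1.371 4.239
vertex -1.038 -2.279 3.679
vertex -1.369 -0.156 3.719
endloop
endfacet
facet normal -0.475 0.108 0.873
outer loop
vertex -3.842 2.994 -2.426
vertex -3.278 2.258 -2.028
vertex -2.966 3.217 -1.977
endloop
endfacet
facet normal -0.451 0.727 0.518
outer loop
vertex -3.842 2.994 -2.426
vertex -2.966 3.217 -1.977
vertex -3.222 3.674 -2.84
endloop
endfacet
facet normal -0.768 0.631 -0.113
outer loop
vertex -3.842 2.994 -2.426
vertex -3.222 3.674 -2.84
vertex -3.692 2.997 -3.424
endloop
endfacet
facet normal -0.988 -0.047 -0.149
outer loop
vertex -3.842 2.994 -2.426
vertex -3.692 2.997 -3.424
vertex -3.726 2.122 -2.922
endloop
endfacet
facet normal -0.807 -0.369 0.461
outer loop
vertex -3.842 2.994 -2.426
vertex -3.726 2.122 -2.922
vertex -3.278 2.258 -2.028
endloop
endfacet
facet normal 0.236 0.886 0.399
outer loop
vertex -3.222 3.674 -2.84
vertex -2.966 3.217 -1.977
vertex -2.274 3.358 -2.698
endloop
endfacet
facet normal 0.195 -0.115 0.974
outer loop
vertex -2.966 3.217 -1.977
vertex -3.278 2.258 -2.028
vertex -2.308 2.483 -2.196
endloop
endfacet
facet normal -0.342 -0.888 0.307
outer loop
vertex -3.278 2.258 -2.028
vertex -3.726 2.122 -2.922
vertex -2.778 1.806 -2.78
endloop
endfacet
facet normal -0.635 -0.366 -0.681
outer loop
vertex -3.726 2.122 -2.922
vertex -3.692 2.997 -3.424
vertex -3.034 2.263 -3.643
endloop
endfacet
facet normal -0.278 0.731 -0.624
outer loop
vertex -3.692 2.997 -3.424
vertex -3.222 3.674 -2.84
vertex -2.722 3.222 -3.592
endloop
endfacet
facet normal 0.988 0.047 0.149
outer loop
vertex -2.158 2.486 -3.194
vertex -2.274 3.358 -2.698
vertex -2.308 2.483 -2.196
endloop
endfacet
facet normal 0.768 -0.631 0.113
outer loop
vertex -2.158 2.486 -3.194
vertex -2.308 2.483 -2.196
vertex -2.778 1.806 -2.78
endloop
endfacet
facet normal 0.451 -0.727 -0.518
outer loop
vertex -2.158 2.486 -3.194
vertex -2.778 1.806 -2.78
vertex -3.034 2.263 -3.643
endloop
endfacet
facet normal 0.475 -0.108 -0.873
outer loop
vertex -2.158 2.486 -3.194
vertex -3.034 2.263 -3.643
vertex -2.722 3.222 -3.592
endloop
endfacet
facet normal 0.807 0.369 -0.461
outer loop
vertex -2.158 2.486 -3.194
vertex -2.722 3.222 -3.592
vertex -2.274 3.358 -2.698
endloop
endfacet
facet normal 0.635 0.366 0.681
outer loop
vertex -2.308 2.483 -2.196
vertex -2.274 3.358 -2.698
vertex -2.966 3.217 -1.977
endloop
endfacet
facet normal 0.278 -0.731 0.624
outer loop
vertex -2.778 1.806 -2.78
vertex -2.308 2.483 -2.196
vertex -3.278 2.258 -2.028
endloop
endfacet
facet normal -0.236 -0.886 -0.399
outer loop
vertex -3.034 2.263 -3.643
vertex -2.778 1.806 -2.78
vertex -3.726 2.122 -2.922
endloop
endfacet
facet normal -0.195 0.115 -0.974
outer loop
vertex -2.722 3.222 -3.592
vertex -3.034 2.263 -3.643
vertex -3.692 2.997 -3.424
endloop
endfacet
facet normal 0.342 0.888 -0.307
outer loop
vertex -2.274 3.358 -2.698
vertex -2.722 3.222 -3.592
vertex -3.222 3.674 -2.84
endloop
endfacet

endsolid


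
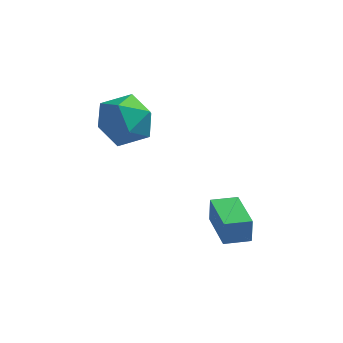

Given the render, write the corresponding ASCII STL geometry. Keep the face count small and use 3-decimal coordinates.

solid 
facet normal -0.907 -0.416 0.060
outer loop
vertex 2.364 0.274 -2.965
vertex 1.671 1.749 -3.222
vertex 2.374 0.129 -3.823
endloop
endfacet
facet normal 0.419 -0.894 0.156
outer loop
vertex 3.209 0.511 -3.878
vertex 2.364 0.274 -2.965
vertex 2.374 0.129 -3.823
endloop
endfacet
facet normal -0.907 -0.416 0.060
outer loop
vertex 2.374 0.129 -3.823
vertex 1.671 1.749 -3.222
vertex 1.681 1.603 -4.08
endloop
endfacet
facet normal 0.011 -0.167 -0.986
outer loop
vertex 1.681 1.603 -4.08
vertex 3.209 0.511 -3.878
vertex 2.374 0.129 -3.823
endloop
endfacet
facet normal -0.011 0.167 0.986
outer loop
vertex 2.364 0.274 -2.965
vertex 2.506 2.131 -3.277
vertex 1.671 1.749 -3.222
endloop
endfacet
facet normal 0.420 -0.894 0.157
outer loop
vertex 3.199 0.657 -3.02
vertex 2.364 0.274 -2.965
vertex 3.209 0.511 -3.878
endloop
endfacet
facet normal -0.011 0.167 0.986
outer loop
vertex 3.199 0.657 -3.02
vertex 2.506 2.131 -3.277
vertex 2.364 0.274 -2.965
endloop
endfacet
facet normal -0.419 0.894 -0.157
outer loop
vertex 1.671 1.749 -3.222
vertex 2.506 2.131 -3.277
vertex 1.681 1.603 -4.08
endloop
endfacet
facet normal 0.011 -0.166 -0.986
outer loop
vertex 2.516 1.986 -4.135
vertex 3.209 0.511 -3.878
vertex 1.681 1.603 -4.08
endloop
endfacet
facet normal -0.420 0.894 -0.156
outer loop
vertex 1.681 1.603 -4.08
vertex 2.506 2.131 -3.277
vertex 2.516 1.986 -4.135
endloop
endfacet
facet normal 0.907 0.416 -0.060
outer loop
vertex 2.516 1.986 -4.135
vertex 3.199 0.657 -3.02
vertex 3.209 0.511 -3.878
endloop
endfacet
facet normal 0.907 0.416 -0.060
outer loop
vertex 2.506 2.131 -3.277
vertex 3.199 0.657 -3.02
vertex 2.516 1.986 -4.135
endloop
endfacet
facet normal 0.320 0.151 0.935
outer loop
vertex -1.106 3.108 0.475
vertex -1.326 2.097 0.714
vertex -0.366 2.358 0.343
endloop
endfacet
facet normal 0.667 0.574 0.476
outer loop
vertex -1.106 3.108 0.475
vertex -0.366 2.358 0.343
vertex -0.493 3.115 -0.392
endloop
endfacet
facet normal 0.182 0.974 0.137
outer loop
vertex -1.106 3.108 0.475
vertex -0.493 3.115 -0.392
vertex -1.531 3.321 -0.474
endloop
endfacet
facet normal -0.462 0.798 0.386
outer loop
vertex -1.106 3.108 0.475
vertex -1.531 3.321 -0.474
vertex -2.046 2.692 0.209
endloop
endfacet
facet normal -0.377 0.290 0.880
outer loop
vertex -1.106 3.108 0.475
vertex -2.046 2.692 0.209
vertex -1.326 2.097 0.714
endloop
endfacet
facet normal 0.987 0.158 -0.008
outer loop
vertex -0.493 3.115 -0.392
vertex -0.366 2.358 0.343
vertex -0.334 2.108 -0.689
endloop
endfacet
facet normal 0.427 -0.527 0.735
outer loop
vertex -0.366 2.358 0.343
vertex -1.326 2.097 0.714
vertex -0.849 1.479 -0.006
endloop
endfacet
facet normal -0.702 -0.301 0.646
outer loop
vertex -1.326 2.097 0.714
vertex -2.046 2.692 0.209
vertex -1.887 1.685 -0.088
endloop
endfacet
facet normal -0.839 0.522 -0.152
outer loop
vertex -2.046 2.692 0.209
vertex -1.531 3.321 -0.474
vertex -2.014 2.442 -0.823
endloop
endfacet
facet normal 0.204 0.806 -0.556
outer loop
vertex -1.531 3.321 -0.474
vertex -0.493 3.115 -0.392
vertex -1.054 2.703 -1.194
endloop
endfacet
facet normal 0.462 -0.798 -0.386
outer loop
vertex -1.274 1.692 -0.955
vertex -0.334 2.108 -0.689
vertex -0.849 1.479 -0.006
endloop
endfacet
facet normal -0.182 -0.974 -0.137
outer loop
vertex -1.274 1.692 -0.955
vertex -0.849 1.479 -0.006
vertex -1.887 1.685 -0.088
endloop
endfacet
facet normal -0.667 -0.574 -0.476
outer loop
vertex -1.274 1.692 -0.955
vertex -1.887 1.685 -0.088
vertex -2.014 2.442 -0.823
endloop
endfacet
facet normal -0.320 -0.151 -0.935
outer loop
vertex -1.274 1.692 -0.955
vertex -2.014 2.442 -0.823
vertex -1.054 2.703 -1.194
endloop
endfacet
facet normal 0.377 -0.290 -0.880
outer loop
vertex -1.274 1.692 -0.955
vertex -1.054 2.703 -1.194
vertex -0.334 2.108 -0.689
endloop
endfacet
facet normal 0.839 -0.522 0.152
outer loop
vertex -0.849 1.479 -0.006
vertex -0.334 2.108 -0.689
vertex -0.366 2.358 0.343
endloop
endfacet
facet normal -0.204 -0.806 0.556
outer loop
vertex -1.887 1.685 -0.088
vertex -0.849 1.479 -0.006
vertex -1.326 2.097 0.714
endloop
endfacet
facet normal -0.987 -0.158 0.008
outer loop
vertex -2.014 2.442 -0.823
vertex -1.887 1.685 -0.088
vertex -2.046 2.692 0.209
endloop
endfacet
facet normal -0.427 0.527 -0.735
outer loop
vertex -1.054 2.703 -1.194
vertex -2.014 2.442 -0.823
vertex -1.531 3.321 -0.474
endloop
endfacet
facet normal 0.702 0.301 -0.646
outer loop
vertex -0.334 2.108 -0.689
vertex -1.054 2.703 -1.194
vertex -0.493 3.115 -0.392
endloop
endfacet

endsolid


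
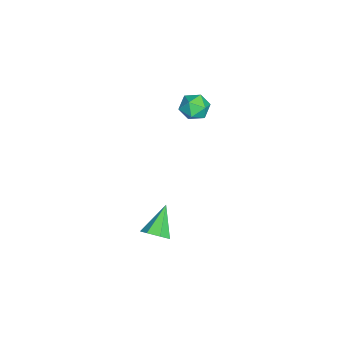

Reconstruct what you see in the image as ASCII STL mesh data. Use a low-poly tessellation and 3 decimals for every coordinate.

solid 
facet normal -0.836 -0.547 0.050
outer loop
vertex -3.677 -1.751 -0.12
vertex -3.29 -2.381 -0.542
vertex -3.256 -2.355 0.308
endloop
endfacet
facet normal -0.782 -0.111 0.613
outer loop
vertex -3.677 -1.751 -0.12
vertex -3.256 -2.355 0.308
vertex -3.187 -1.54 0.544
endloop
endfacet
facet normal -0.743 0.558 0.371
outer loop
vertex -3.677 -1.751 -0.12
vertex -3.187 -1.54 0.544
vertex -3.179 -1.061 -0.16
endloop
endfacet
facet normal -0.771 0.537 -0.343
outer loop
vertex -3.677 -1.751 -0.12
vertex -3.179 -1.061 -0.16
vertex -3.242 -1.581 -0.832
endloop
endfacet
facet normal -0.828 -0.146 -0.541
outer loop
vertex -3.677 -1.751 -0.12
vertex -3.242 -1.581 -0.832
vertex -3.29 -2.381 -0.542
endloop
endfacet
facet normal -0.172 -0.261 0.950
outer loop
vertex -3.187 -1.54 0.544
vertex -3.256 -2.355 0.308
vertex -2.498 -2.039 0.532
endloop
endfacet
facet normal -0.258 -0.965 0.040
outer loop
vertex -3.256 -2.355 0.308
vertex -3.29 -2.381 -0.542
vertex -2.561 -2.559 -0.14
endloop
endfacet
facet normal -0.246 -0.317 -0.916
outer loop
vertex -3.29 -2.381 -0.542
vertex -3.242 -1.581 -0.832
vertex -2.553 -2.08 -0.844
endloop
endfacet
facet normal -0.153 0.788 -0.596
outer loop
vertex -3.242 -1.581 -0.832
vertex -3.179 -1.061 -0.16
vertex -2.484 -1.265 -0.608
endloop
endfacet
facet normal -0.107 0.823 0.558
outer loop
vertex -3.179 -1.061 -0.16
vertex -3.187 -1.54 0.544
vertex -2.45 -1.239 0.242
endloop
endfacet
facet normal 0.771 -0.537 0.343
outer loop
vertex -2.063 -1.869 -0.18
vertex -2.498 -2.039 0.532
vertex -2.561 -2.559 -0.14
endloop
endfacet
facet normal 0.743 -0.558 -0.371
outer loop
vertex -2.063 -1.869 -0.18
vertex -2.561 -2.559 -0.14
vertex -2.553 -2.08 -0.844
endloop
endfacet
facet normal 0.782 0.111 -0.613
outer loop
vertex -2.063 -1.869 -0.18
vertex -2.553 -2.08 -0.844
vertex -2.484 -1.265 -0.608
endloop
endfacet
facet normal 0.836 0.547 -0.050
outer loop
vertex -2.063 -1.869 -0.18
vertex -2.484 -1.265 -0.608
vertex -2.45 -1.239 0.242
endloop
endfacet
facet normal 0.828 0.146 0.541
outer loop
vertex -2.063 -1.869 -0.18
vertex -2.45 -1.239 0.242
vertex -2.498 -2.039 0.532
endloop
endfacet
facet normal 0.153 -0.788 0.596
outer loop
vertex -2.561 -2.559 -0.14
vertex -2.498 -2.039 0.532
vertex -3.256 -2.355 0.308
endloop
endfacet
facet normal 0.107 -0.823 -0.558
outer loop
vertex -2.553 -2.08 -0.844
vertex -2.561 -2.559 -0.14
vertex -3.29 -2.381 -0.542
endloop
endfacet
facet normal 0.172 0.261 -0.950
outer loop
vertex -2.484 -1.265 -0.608
vertex -2.553 -2.08 -0.844
vertex -3.242 -1.581 -0.832
endloop
endfacet
facet normal 0.258 0.965 -0.040
outer loop
vertex -2.45 -1.239 0.242
vertex -2.484 -1.265 -0.608
vertex -3.179 -1.061 -0.16
endloop
endfacet
facet normal 0.246 0.317 0.916
outer loop
vertex -2.498 -2.039 0.532
vertex -2.45 -1.239 0.242
vertex -3.187 -1.54 0.544
endloop
endfacet
facet normal 0.746 -0.196 -0.637
outer loop
vertex 4.333 -2.571 -3.2
vertex 3.841 -2.858 -3.688
vertex 4.08 -2.15 -3.626
endloop
endfacet
facet normal 0.230 0.757 0.611
outer loop
vertex 4.333 -2.571 -3.2
vertex 4.08 -2.15 -3.626
vertex 2.559 -2.522 -2.592
endloop
endfacet
facet normal 0.745 -0.196 -0.637
outer loop
vertex 4.08 -2.15 -3.626
vertex 3.841 -2.858 -3.688
vertex 3.646 -2.262 -4.099
endloop
endfacet
facet normal -0.242 0.970 -0.007
outer loop
vertex 4.08 -2.15 -3.626
vertex 3.646 -2.262 -4.099
vertex 2.559 -2.522 -2.592
endloop
endfacet
facet normal 0.746 -0.195 -0.637
outer loop
vertex 3.646 -2.262 -4.099
vertex 3.841 -2.858 -3.688
vertex 3.36 -2.823 -4.262
endloop
endfacet
facet normal -0.739 0.506 -0.445
outer loop
vertex 3.646 -2.262 -4.099
vertex 3.36 -2.823 -4.262
vertex 2.559 -2.522 -2.592
endloop
endfacet
facet normal 0.746 -0.195 -0.637
outer loop
vertex 3.36 -2.823 -4.262
vertex 3.841 -2.858 -3.688
vertex 3.436 -3.411 -3.993
endloop
endfacet
facet normal -0.883 -0.285 -0.372
outer loop
vertex 3.36 -2.823 -4.262
vertex 3.436 -3.411 -3.993
vertex 2.559 -2.522 -2.592
endloop
endfacet
facet normal 0.746 -0.195 -0.637
outer loop
vertex 3.436 -3.411 -3.993
vertex 3.841 -2.858 -3.688
vertex 3.817 -3.582 -3.494
endloop
endfacet
facet normal -0.568 -0.808 0.157
outer loop
vertex 3.436 -3.411 -3.993
vertex 3.817 -3.582 -3.494
vertex 2.559 -2.522 -2.592
endloop
endfacet
facet normal 0.746 -0.195 -0.637
outer loop
vertex 3.817 -3.582 -3.494
vertex 3.841 -2.858 -3.688
vertex 4.216 -3.209 -3.141
endloop
endfacet
facet normal -0.031 -0.669 0.743
outer loop
vertex 3.817 -3.582 -3.494
vertex 4.216 -3.209 -3.141
vertex 2.559 -2.522 -2.592
endloop
endfacet
facet normal 0.746 -0.196 -0.637
outer loop
vertex 4.216 -3.209 -3.141
vertex 3.841 -2.858 -3.688
vertex 4.333 -2.571 -3.2
endloop
endfacet
facet normal 0.325 0.028 0.945
outer loop
vertex 4.216 -3.209 -3.141
vertex 4.333 -2.571 -3.2
vertex 2.559 -2.522 -2.592
endloop
endfacet

endsolid


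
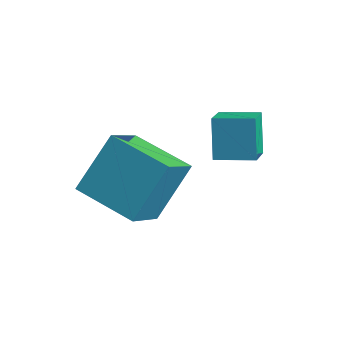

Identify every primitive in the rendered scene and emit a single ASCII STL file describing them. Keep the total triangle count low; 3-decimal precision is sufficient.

solid 
facet normal -0.305 0.515 0.801
outer loop
vertex 1.784 1.255 -0.572
vertex 2.844 1.646 -0.419
vertex 1.552 2.143 -1.231
endloop
endfacet
facet normal -0.930 -0.342 -0.134
outer loop
vertex 1.936 1.494 -2.241
vertex 1.784 1.255 -0.572
vertex 1.552 2.143 -1.231
endloop
endfacet
facet normal -0.305 0.515 0.801
outer loop
vertex 1.552 2.143 -1.231
vertex 2.844 1.646 -0.419
vertex 2.612 2.534 -1.079
endloop
endfacet
facet normal -0.206 0.786 -0.583
outer loop
vertex 2.612 2.534 -1.079
vertex 1.936 1.494 -2.241
vertex 1.552 2.143 -1.231
endloop
endfacet
facet normal 0.206 -0.786 0.583
outer loop
vertex 1.784 1.255 -0.572
vertex 3.228 0.997 -1.429
vertex 2.844 1.646 -0.419
endloop
endfacet
facet normal -0.930 -0.342 -0.134
outer loop
vertex 2.168 0.606 -1.581
vertex 1.784 1.255 -0.572
vertex 1.936 1.494 -2.241
endloop
endfacet
facet normal 0.206 -0.785 0.584
outer loop
vertex 2.168 0.606 -1.581
vertex 3.228 0.997 -1.429
vertex 1.784 1.255 -0.572
endloop
endfacet
facet normal 0.930 0.342 0.134
outer loop
vertex 2.844 1.646 -0.419
vertex 3.228 0.997 -1.429
vertex 2.612 2.534 -1.079
endloop
endfacet
facet normal -0.206 0.786 -0.584
outer loop
vertex 2.996 1.885 -2.088
vertex 1.936 1.494 -2.241
vertex 2.612 2.534 -1.079
endloop
endfacet
facet normal 0.930 0.342 0.134
outer loop
vertex 2.612 2.534 -1.079
vertex 3.228 0.997 -1.429
vertex 2.996 1.885 -2.088
endloop
endfacet
facet normal 0.306 -0.515 -0.801
outer loop
vertex 2.996 1.885 -2.088
vertex 2.168 0.606 -1.581
vertex 1.936 1.494 -2.241
endloop
endfacet
facet normal 0.305 -0.515 -0.801
outer loop
vertex 3.228 0.997 -1.429
vertex 2.168 0.606 -1.581
vertex 2.996 1.885 -2.088
endloop
endfacet
facet normal -0.982 0.111 0.150
outer loop
vertex -0.767 0.468 -1.851
vertex -0.817 1.861 -3.215
vertex -1.12 -0.852 -3.185
endloop
endfacet
facet normal 0.025 -0.714 0.700
outer loop
vertex 0.717 -1.061 -3.465
vertex -0.767 0.468 -1.851
vertex -1.12 -0.852 -3.185
endloop
endfacet
facet normal -0.982 0.111 0.150
outer loop
vertex -1.12 -0.852 -3.185
vertex -0.817 1.861 -3.215
vertex -1.17 0.54 -4.55
endloop
endfacet
facet normal -0.185 -0.691 -0.698
outer loop
vertex -1.17 0.54 -4.55
vertex 0.717 -1.061 -3.465
vertex -1.12 -0.852 -3.185
endloop
endfacet
facet normal 0.185 0.691 0.699
outer loop
vertex -0.767 0.468 -1.851
vertex 1.02 1.652 -3.495
vertex -0.817 1.861 -3.215
endloop
endfacet
facet normal 0.025 -0.714 0.700
outer loop
vertex 1.07 0.26 -2.13
vertex -0.767 0.468 -1.851
vertex 0.717 -1.061 -3.465
endloop
endfacet
facet normal 0.184 0.692 0.698
outer loop
vertex 1.07 0.26 -2.13
vertex 1.02 1.652 -3.495
vertex -0.767 0.468 -1.851
endloop
endfacet
facet normal -0.025 0.714 -0.700
outer loop
vertex -0.817 1.861 -3.215
vertex 1.02 1.652 -3.495
vertex -1.17 0.54 -4.55
endloop
endfacet
facet normal -0.184 -0.691 -0.699
outer loop
vertex 0.667 0.332 -4.829
vertex 0.717 -1.061 -3.465
vertex -1.17 0.54 -4.55
endloop
endfacet
facet normal -0.025 0.714 -0.700
outer loop
vertex -1.17 0.54 -4.55
vertex 1.02 1.652 -3.495
vertex 0.667 0.332 -4.829
endloop
endfacet
facet normal 0.982 -0.111 -0.150
outer loop
vertex 0.667 0.332 -4.829
vertex 1.07 0.26 -2.13
vertex 0.717 -1.061 -3.465
endloop
endfacet
facet normal 0.982 -0.111 -0.150
outer loop
vertex 1.02 1.652 -3.495
vertex 1.07 0.26 -2.13
vertex 0.667 0.332 -4.829
endloop
endfacet

endsolid


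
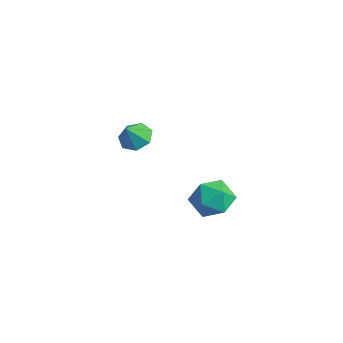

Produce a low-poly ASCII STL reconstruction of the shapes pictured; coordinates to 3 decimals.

solid 
facet normal -0.708 0.651 0.274
outer loop
vertex 3.401 2.88 1.124
vertex 2.85 2.045 1.682
vertex 3.638 2.674 2.226
endloop
endfacet
facet normal -0.079 0.977 0.199
outer loop
vertex 3.401 2.88 1.124
vertex 3.638 2.674 2.226
vertex 4.487 2.893 1.488
endloop
endfacet
facet normal 0.147 0.871 -0.469
outer loop
vertex 3.401 2.88 1.124
vertex 4.487 2.893 1.488
vertex 4.224 2.399 0.489
endloop
endfacet
facet normal -0.343 0.479 -0.808
outer loop
vertex 3.401 2.88 1.124
vertex 4.224 2.399 0.489
vertex 3.212 1.874 0.608
endloop
endfacet
facet normal -0.872 0.343 -0.349
outer loop
vertex 3.401 2.88 1.124
vertex 3.212 1.874 0.608
vertex 2.85 2.045 1.682
endloop
endfacet
facet normal 0.386 0.664 0.641
outer loop
vertex 4.487 2.893 1.488
vertex 3.638 2.674 2.226
vertex 4.608 2.066 2.272
endloop
endfacet
facet normal -0.633 0.134 0.762
outer loop
vertex 3.638 2.674 2.226
vertex 2.85 2.045 1.682
vertex 3.596 1.541 2.391
endloop
endfacet
facet normal -0.899 -0.364 -0.245
outer loop
vertex 2.85 2.045 1.682
vertex 3.212 1.874 0.608
vertex 3.333 1.047 1.392
endloop
endfacet
facet normal -0.042 -0.142 -0.989
outer loop
vertex 3.212 1.874 0.608
vertex 4.224 2.399 0.489
vertex 4.182 1.266 0.654
endloop
endfacet
facet normal 0.751 0.492 -0.441
outer loop
vertex 4.224 2.399 0.489
vertex 4.487 2.893 1.488
vertex 4.97 1.895 1.198
endloop
endfacet
facet normal 0.343 -0.479 0.808
outer loop
vertex 4.419 1.06 1.756
vertex 4.608 2.066 2.272
vertex 3.596 1.541 2.391
endloop
endfacet
facet normal -0.147 -0.871 0.469
outer loop
vertex 4.419 1.06 1.756
vertex 3.596 1.541 2.391
vertex 3.333 1.047 1.392
endloop
endfacet
facet normal 0.079 -0.977 -0.199
outer loop
vertex 4.419 1.06 1.756
vertex 3.333 1.047 1.392
vertex 4.182 1.266 0.654
endloop
endfacet
facet normal 0.708 -0.651 -0.274
outer loop
vertex 4.419 1.06 1.756
vertex 4.182 1.266 0.654
vertex 4.97 1.895 1.198
endloop
endfacet
facet normal 0.872 -0.343 0.349
outer loop
vertex 4.419 1.06 1.756
vertex 4.97 1.895 1.198
vertex 4.608 2.066 2.272
endloop
endfacet
facet normal 0.042 0.142 0.989
outer loop
vertex 3.596 1.541 2.391
vertex 4.608 2.066 2.272
vertex 3.638 2.674 2.226
endloop
endfacet
facet normal -0.751 -0.492 0.441
outer loop
vertex 3.333 1.047 1.392
vertex 3.596 1.541 2.391
vertex 2.85 2.045 1.682
endloop
endfacet
facet normal -0.386 -0.664 -0.641
outer loop
vertex 4.182 1.266 0.654
vertex 3.333 1.047 1.392
vertex 3.212 1.874 0.608
endloop
endfacet
facet normal 0.633 -0.134 -0.762
outer loop
vertex 4.97 1.895 1.198
vertex 4.182 1.266 0.654
vertex 4.224 2.399 0.489
endloop
endfacet
facet normal 0.899 0.364 0.245
outer loop
vertex 4.608 2.066 2.272
vertex 4.97 1.895 1.198
vertex 4.487 2.893 1.488
endloop
endfacet
facet normal -0.188 0.551 -0.813
outer loop
vertex -1.162 1.236 1.924
vertex -1.836 1.619 2.34
vertex -0.993 1.87 2.315
endloop
endfacet
facet normal 0.906 -0.369 0.206
outer loop
vertex -1.162 1.236 1.924
vertex -0.993 1.87 2.315
vertex -1.604 0.941 3.34
endloop
endfacet
facet normal -0.188 0.552 -0.812
outer loop
vertex -0.993 1.87 2.315
vertex -1.836 1.619 2.34
vertex -1.458 2.315 2.725
endloop
endfacet
facet normal 0.749 0.202 0.630
outer loop
vertex -0.993 1.87 2.315
vertex -1.458 2.315 2.725
vertex -1.604 0.941 3.34
endloop
endfacet
facet normal -0.189 0.552 -0.812
outer loop
vertex -1.458 2.315 2.725
vertex -1.836 1.619 2.34
vertex -2.208 2.236 2.846
endloop
endfacet
facet normal 0.105 0.397 0.912
outer loop
vertex -1.458 2.315 2.725
vertex -2.208 2.236 2.846
vertex -1.604 0.941 3.34
endloop
endfacet
facet normal -0.189 0.552 -0.812
outer loop
vertex -2.208 2.236 2.846
vertex -1.836 1.619 2.34
vertex -2.678 1.693 2.586
endloop
endfacet
facet normal -0.541 0.067 0.838
outer loop
vertex -2.208 2.236 2.846
vertex -2.678 1.693 2.586
vertex -1.604 0.941 3.34
endloop
endfacet
facet normal -0.189 0.552 -0.812
outer loop
vertex -2.678 1.693 2.586
vertex -1.836 1.619 2.34
vertex -2.513 1.094 2.141
endloop
endfacet
facet normal -0.703 -0.539 0.464
outer loop
vertex -2.678 1.693 2.586
vertex -2.513 1.094 2.141
vertex -1.604 0.941 3.34
endloop
endfacet
facet normal -0.189 0.552 -0.812
outer loop
vertex -2.513 1.094 2.141
vertex -1.836 1.619 2.34
vertex -1.839 0.891 1.846
endloop
endfacet
facet normal -0.258 -0.963 0.073
outer loop
vertex -2.513 1.094 2.141
vertex -1.839 0.891 1.846
vertex -1.604 0.941 3.34
endloop
endfacet
facet normal -0.188 0.552 -0.812
outer loop
vertex -1.839 0.891 1.846
vertex -1.836 1.619 2.34
vertex -1.162 1.236 1.924
endloop
endfacet
facet normal 0.457 -0.888 -0.042
outer loop
vertex -1.839 0.891 1.846
vertex -1.162 1.236 1.924
vertex -1.604 0.941 3.34
endloop
endfacet

endsolid


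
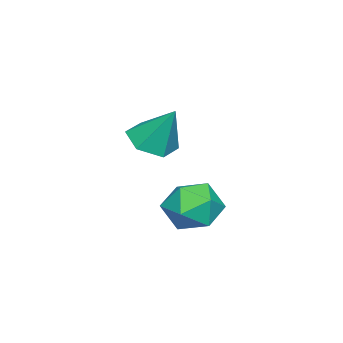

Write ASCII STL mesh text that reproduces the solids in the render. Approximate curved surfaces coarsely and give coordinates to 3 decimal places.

solid 
facet normal -0.131 -0.516 -0.846
outer loop
vertex 3.829 -0.586 0.37
vertex 2.939 -0.466 0.435
vertex 3.443 0.134 -0.009
endloop
endfacet
facet normal 0.867 0.495 0.059
outer loop
vertex 3.829 -0.586 0.37
vertex 3.443 0.134 -0.009
vertex 3.161 0.406 1.865
endloop
endfacet
facet normal -0.131 -0.516 -0.846
outer loop
vertex 3.443 0.134 -0.009
vertex 2.939 -0.466 0.435
vertex 2.553 0.254 0.056
endloop
endfacet
facet normal 0.124 0.985 -0.124
outer loop
vertex 3.443 0.134 -0.009
vertex 2.553 0.254 0.056
vertex 3.161 0.406 1.865
endloop
endfacet
facet normal -0.131 -0.516 -0.847
outer loop
vertex 2.553 0.254 0.056
vertex 2.939 -0.466 0.435
vertex 2.05 -0.346 0.499
endloop
endfacet
facet normal -0.689 0.704 0.172
outer loop
vertex 2.553 0.254 0.056
vertex 2.05 -0.346 0.499
vertex 3.161 0.406 1.865
endloop
endfacet
facet normal -0.131 -0.516 -0.846
outer loop
vertex 2.05 -0.346 0.499
vertex 2.939 -0.466 0.435
vertex 2.435 -1.065 0.878
endloop
endfacet
facet normal -0.757 -0.063 0.650
outer loop
vertex 2.05 -0.346 0.499
vertex 2.435 -1.065 0.878
vertex 3.161 0.406 1.865
endloop
endfacet
facet normal -0.131 -0.516 -0.847
outer loop
vertex 2.435 -1.065 0.878
vertex 2.939 -0.466 0.435
vertex 3.325 -1.185 0.813
endloop
endfacet
facet normal -0.014 -0.552 0.833
outer loop
vertex 2.435 -1.065 0.878
vertex 3.325 -1.185 0.813
vertex 3.161 0.406 1.865
endloop
endfacet
facet normal -0.131 -0.516 -0.847
outer loop
vertex 3.325 -1.185 0.813
vertex 2.939 -0.466 0.435
vertex 3.829 -0.586 0.37
endloop
endfacet
facet normal 0.798 -0.273 0.538
outer loop
vertex 3.325 -1.185 0.813
vertex 3.829 -0.586 0.37
vertex 3.161 0.406 1.865
endloop
endfacet
facet normal -0.833 0.479 0.277
outer loop
vertex 2.088 1.632 -2.414
vertex 1.544 0.709 -2.452
vertex 2.022 1.013 -1.541
endloop
endfacet
facet normal -0.255 0.798 0.546
outer loop
vertex 2.088 1.632 -2.414
vertex 2.022 1.013 -1.541
vertex 2.951 1.484 -1.796
endloop
endfacet
facet normal 0.167 0.986 0.003
outer loop
vertex 2.088 1.632 -2.414
vertex 2.951 1.484 -1.796
vertex 3.048 1.471 -2.864
endloop
endfacet
facet normal -0.151 0.783 -0.603
outer loop
vertex 2.088 1.632 -2.414
vertex 3.048 1.471 -2.864
vertex 2.179 0.991 -3.269
endloop
endfacet
facet normal -0.768 0.471 -0.434
outer loop
vertex 2.088 1.632 -2.414
vertex 2.179 0.991 -3.269
vertex 1.544 0.709 -2.452
endloop
endfacet
facet normal 0.097 0.319 0.943
outer loop
vertex 2.951 1.484 -1.796
vertex 2.022 1.013 -1.541
vertex 2.941 0.469 -1.451
endloop
endfacet
facet normal -0.840 -0.197 0.506
outer loop
vertex 2.022 1.013 -1.541
vertex 1.544 0.709 -2.452
vertex 2.072 -0.011 -1.856
endloop
endfacet
facet normal -0.735 -0.212 -0.644
outer loop
vertex 1.544 0.709 -2.452
vertex 2.179 0.991 -3.269
vertex 2.169 -0.024 -2.924
endloop
endfacet
facet normal 0.265 0.295 -0.918
outer loop
vertex 2.179 0.991 -3.269
vertex 3.048 1.471 -2.864
vertex 3.098 0.447 -3.179
endloop
endfacet
facet normal 0.779 0.624 0.063
outer loop
vertex 3.048 1.471 -2.864
vertex 2.951 1.484 -1.796
vertex 3.576 0.751 -2.268
endloop
endfacet
facet normal 0.151 -0.783 0.603
outer loop
vertex 3.032 -0.172 -2.306
vertex 2.941 0.469 -1.451
vertex 2.072 -0.011 -1.856
endloop
endfacet
facet normal -0.167 -0.986 -0.003
outer loop
vertex 3.032 -0.172 -2.306
vertex 2.072 -0.011 -1.856
vertex 2.169 -0.024 -2.924
endloop
endfacet
facet normal 0.255 -0.798 -0.546
outer loop
vertex 3.032 -0.172 -2.306
vertex 2.169 -0.024 -2.924
vertex 3.098 0.447 -3.179
endloop
endfacet
facet normal 0.833 -0.479 -0.277
outer loop
vertex 3.032 -0.172 -2.306
vertex 3.098 0.447 -3.179
vertex 3.576 0.751 -2.268
endloop
endfacet
facet normal 0.768 -0.471 0.434
outer loop
vertex 3.032 -0.172 -2.306
vertex 3.576 0.751 -2.268
vertex 2.941 0.469 -1.451
endloop
endfacet
facet normal -0.265 -0.295 0.918
outer loop
vertex 2.072 -0.011 -1.856
vertex 2.941 0.469 -1.451
vertex 2.022 1.013 -1.541
endloop
endfacet
facet normal -0.779 -0.624 -0.063
outer loop
vertex 2.169 -0.024 -2.924
vertex 2.072 -0.011 -1.856
vertex 1.544 0.709 -2.452
endloop
endfacet
facet normal -0.097 -0.319 -0.943
outer loop
vertex 3.098 0.447 -3.179
vertex 2.169 -0.024 -2.924
vertex 2.179 0.991 -3.269
endloop
endfacet
facet normal 0.840 0.197 -0.506
outer loop
vertex 3.576 0.751 -2.268
vertex 3.098 0.447 -3.179
vertex 3.048 1.471 -2.864
endloop
endfacet
facet normal 0.735 0.212 0.644
outer loop
vertex 2.941 0.469 -1.451
vertex 3.576 0.751 -2.268
vertex 2.951 1.484 -1.796
endloop
endfacet

endsolid
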